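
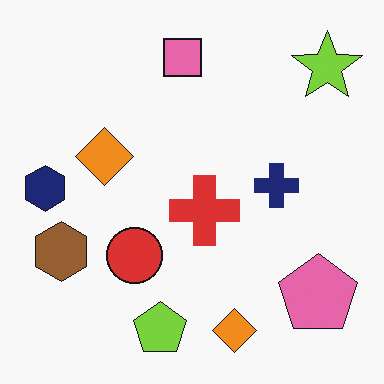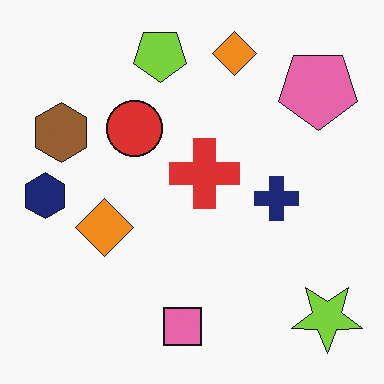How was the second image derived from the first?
It was flipped vertically (top ↔ bottom).

The lime pentagon is in the bottom of the first image and the top of the second — shapes on opposite sides of the horizontal midline have swapped in a mirror flip.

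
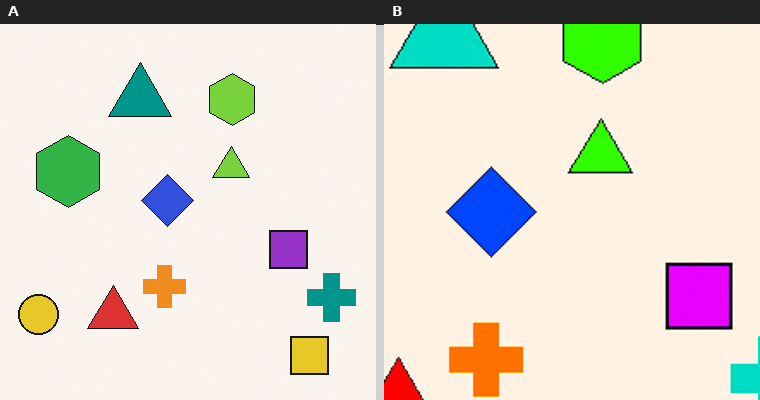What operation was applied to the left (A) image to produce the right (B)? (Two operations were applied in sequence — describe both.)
The right (B) image is the left (A) cropped tightly and scaled back up, then heavily oversaturated.

The visible shapes are larger and the field of view is narrower; shapes near the original edges may be partly or wholly outside the frame — a crop-and-rescale. All colors are more vivid — a global saturation change.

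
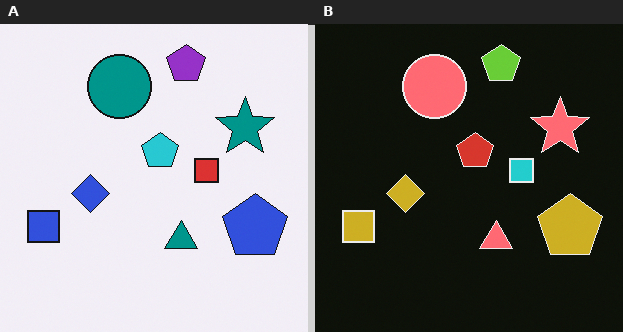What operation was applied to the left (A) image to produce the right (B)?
The transformation is: color-inverted (negative).

The light background has become dark and every shape's color is its complement — a photographic negative.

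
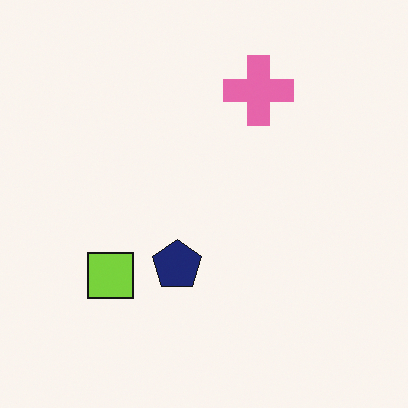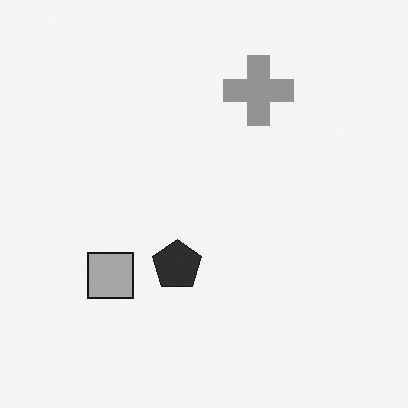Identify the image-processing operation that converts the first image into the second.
The image was converted to grayscale.

All color is removed — every shape is now a shade of grey.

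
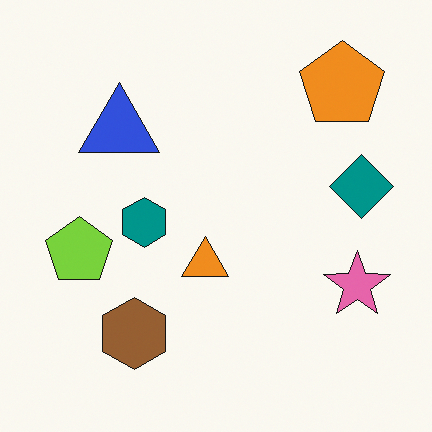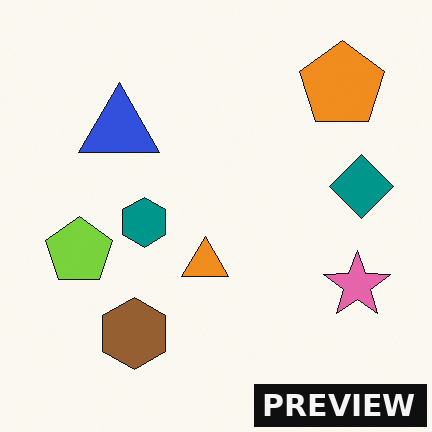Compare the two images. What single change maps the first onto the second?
The image was watermarked with the text "PREVIEW" in the lower-right corner.

A dark label reading "PREVIEW" appears in the lower-right corner.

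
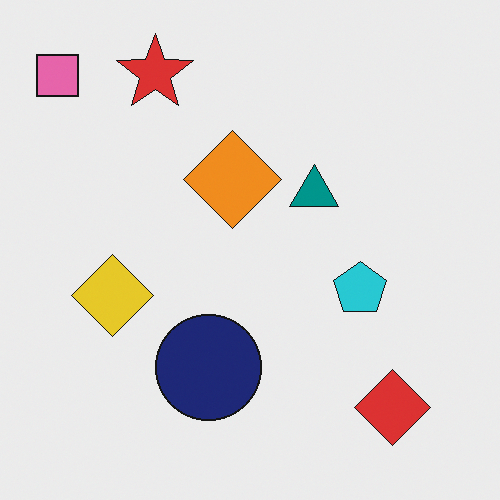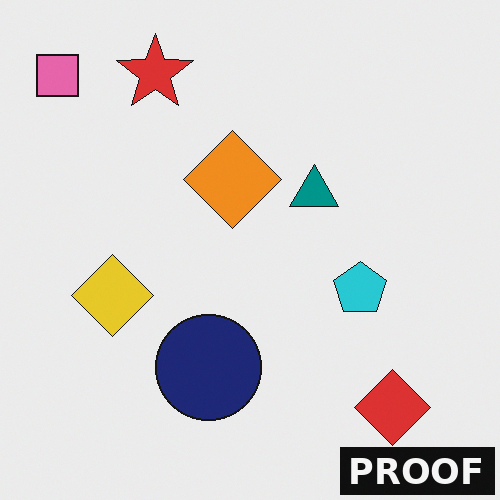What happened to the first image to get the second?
The second image is the first watermarked with the text "PROOF" in the lower-right corner.

A dark label reading "PROOF" appears in the lower-right corner.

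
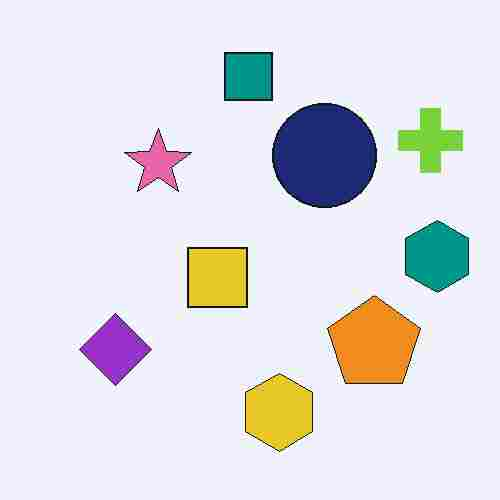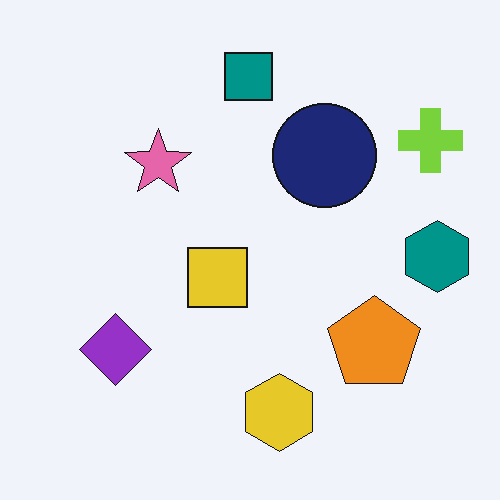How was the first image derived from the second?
It was heavily JPEG-compressed with obvious blocking artifacts.

Blocky 8×8 compression artifacts appear around shape edges and the flat background shows ringing — characteristic JPEG degradation.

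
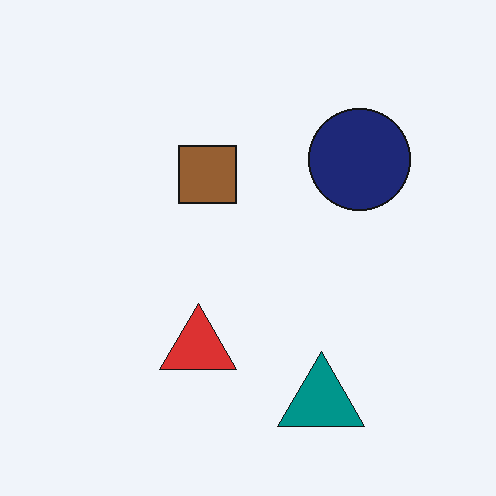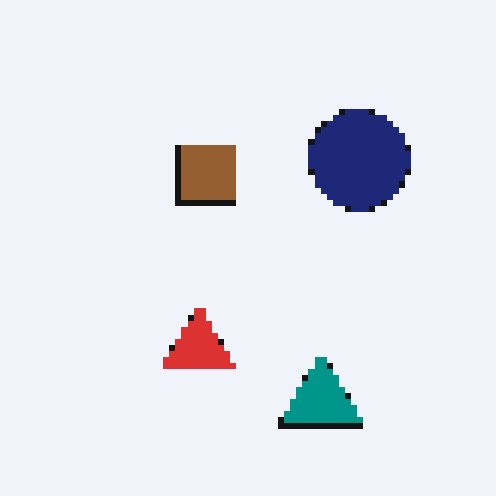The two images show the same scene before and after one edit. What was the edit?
The second image is the first moderately pixelated.

Shapes are reduced to large square blocks; fine edges and outlines are lost — a downscale-then-upscale (mosaic) effect.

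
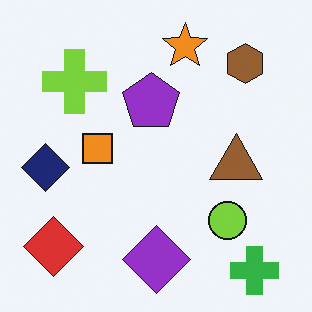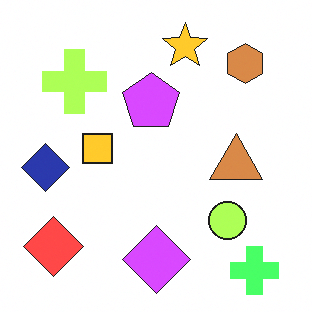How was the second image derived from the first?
The second image is the first brightened a lot.

Every pixel — background and shapes alike — is uniformly brightened.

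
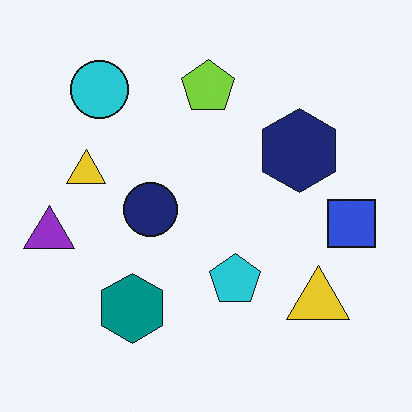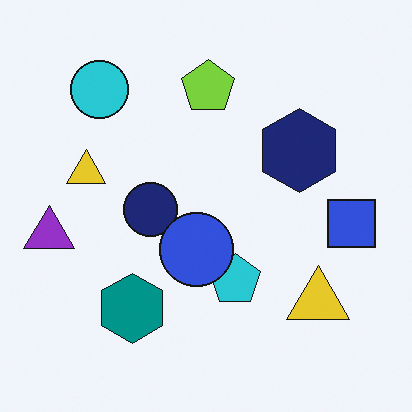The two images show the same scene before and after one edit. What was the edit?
The second image is the first overlaid with an additional blue circle.

A blue circle appears in the second image that is absent from the first.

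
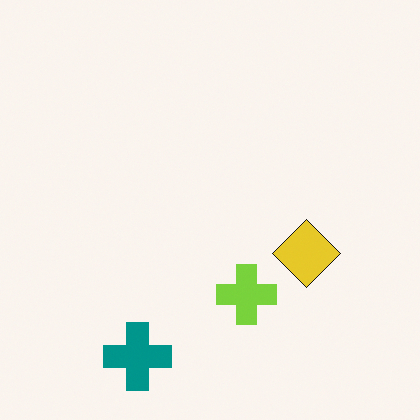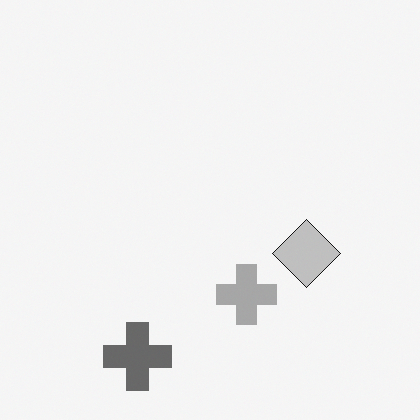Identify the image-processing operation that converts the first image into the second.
The image was converted to grayscale.

All color is removed — every shape is now a shade of grey.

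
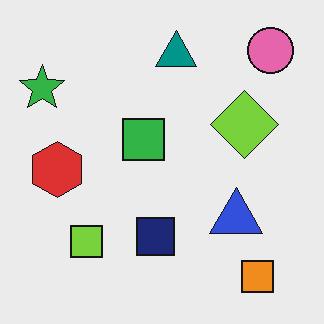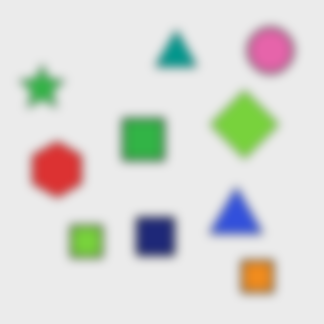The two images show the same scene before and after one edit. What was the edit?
Strongly gaussian-blurred.

Shape edges and outlines are uniformly softened across the whole image.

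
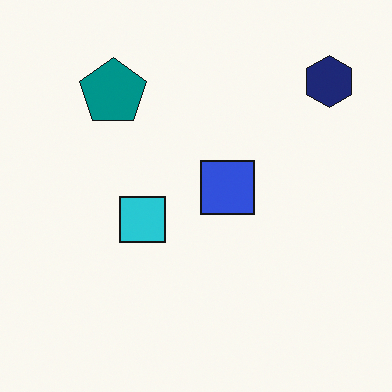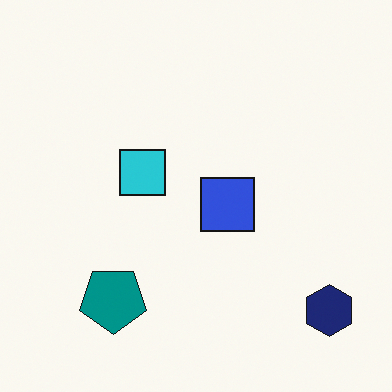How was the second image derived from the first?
It was flipped vertically (top ↔ bottom).

The navy hexagon is in the top-right of the first image and the bottom-right of the second — shapes on opposite sides of the horizontal midline have swapped in a mirror flip.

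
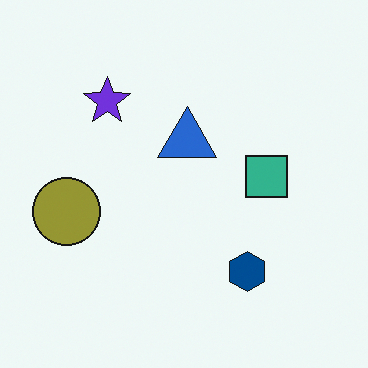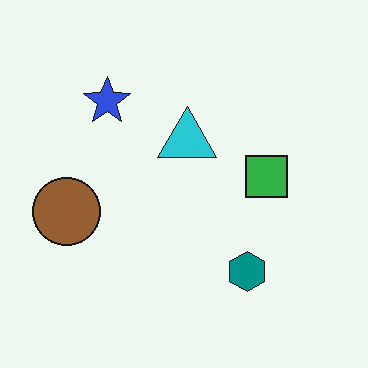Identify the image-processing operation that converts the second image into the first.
The image was hue-shifted slightly.

Every shape's color has rotated by the same amount around the hue wheel — a uniform hue shift.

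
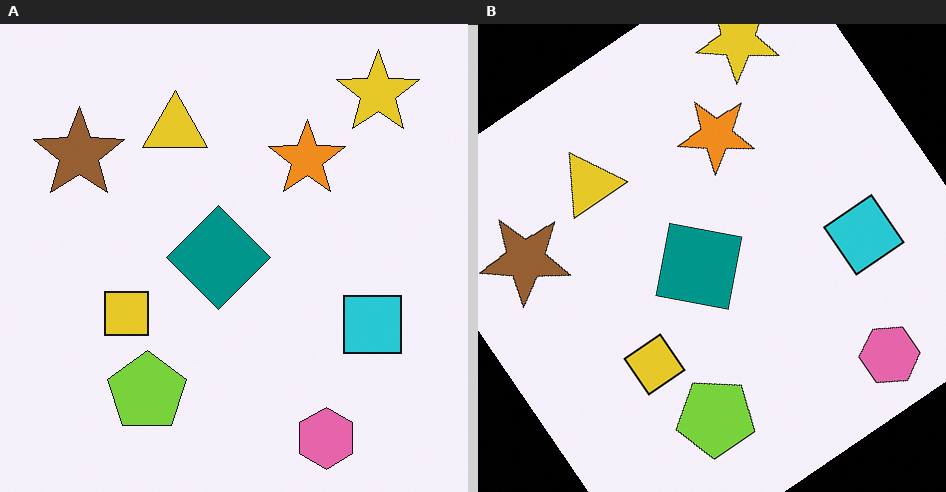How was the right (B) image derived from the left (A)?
Rotated counter-clockwise by a large amount — several tens of degrees.

Every shape is tilted by the same angle and the image corners show triangular fill wedges — a whole-image rotation by a non-right angle.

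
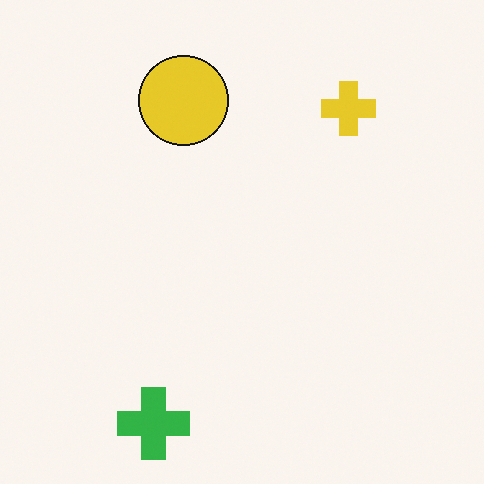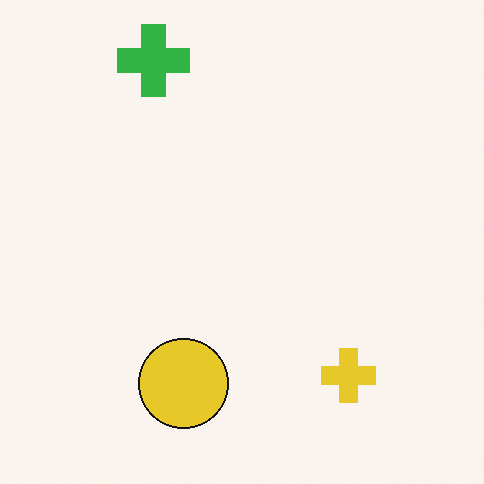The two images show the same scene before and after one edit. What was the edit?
Flipped vertically (top ↔ bottom).

The green cross is in the bottom-left of the first image and the top-left of the second — shapes on opposite sides of the horizontal midline have swapped in a mirror flip.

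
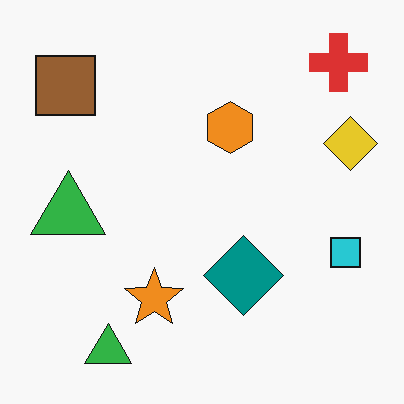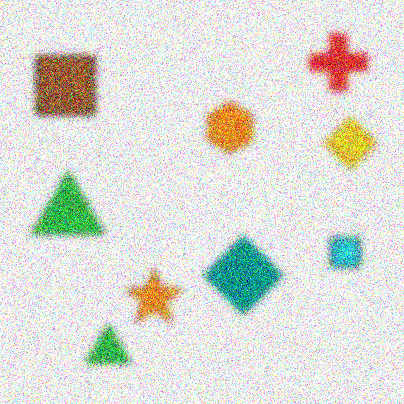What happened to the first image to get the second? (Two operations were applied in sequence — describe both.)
Noticeably gaussian-blurred, then degraded with heavy additive noise.

Shape edges and outlines are uniformly softened across the whole image. Random speckle covers the whole image, including the flat background.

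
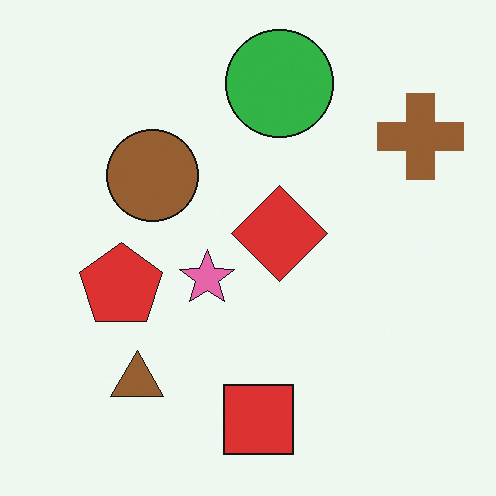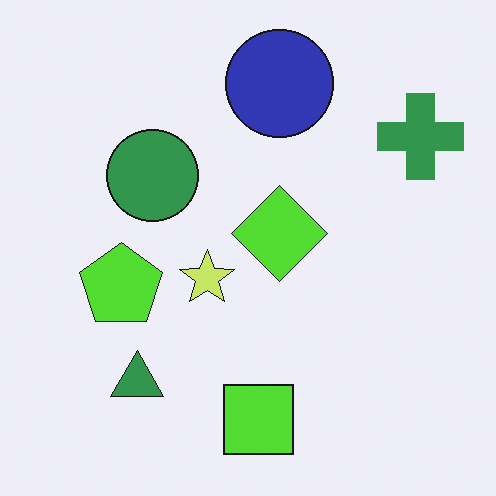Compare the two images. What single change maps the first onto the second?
This is the original image hue-shifted noticeably.

Every shape's color has rotated by the same amount around the hue wheel — a uniform hue shift.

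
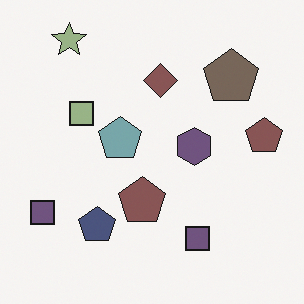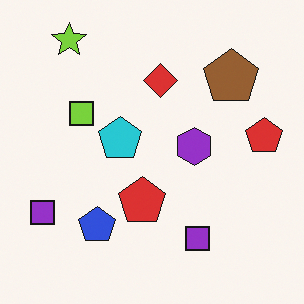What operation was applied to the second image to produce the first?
This is the original image made much more muted (saturation change).

All colors are more muted and greyish — a global saturation change.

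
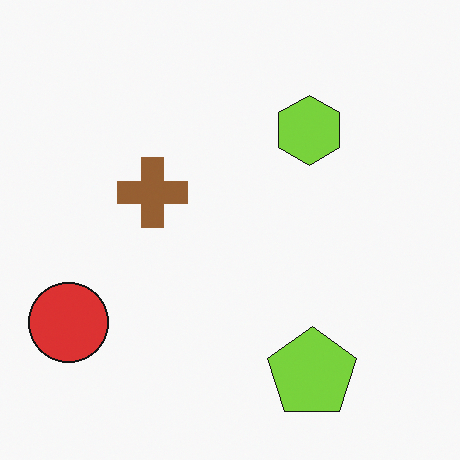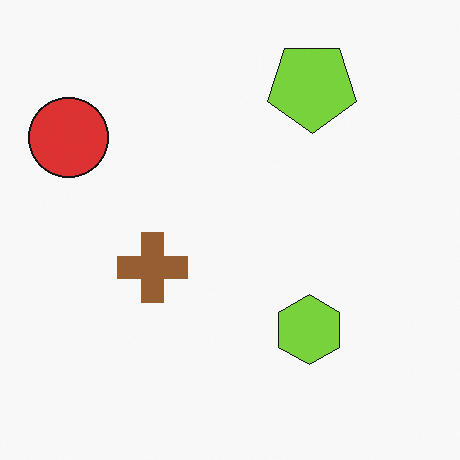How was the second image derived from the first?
It was flipped vertically (top ↔ bottom).

The lime pentagon is in the bottom-right of the first image and the top-right of the second — shapes on opposite sides of the horizontal midline have swapped in a mirror flip.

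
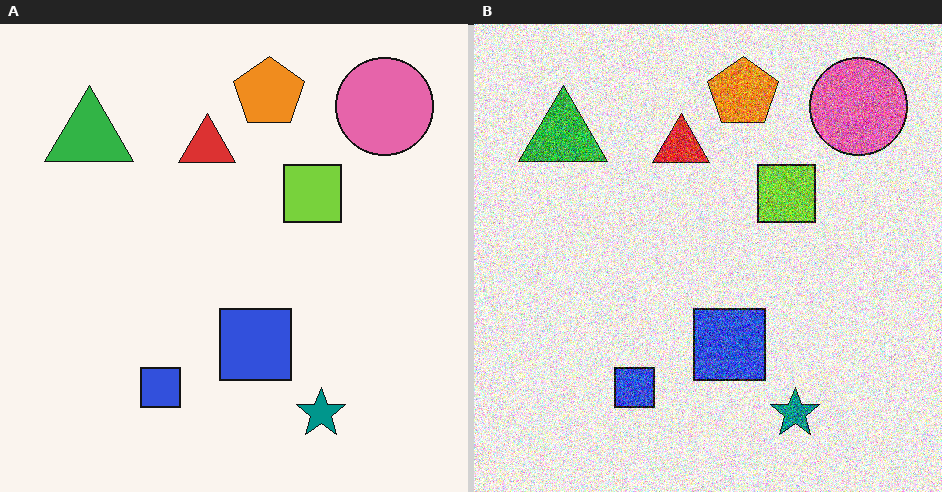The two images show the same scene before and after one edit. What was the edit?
This is the original image degraded with strong gaussian noise.

Random speckle covers the whole image, including the flat background.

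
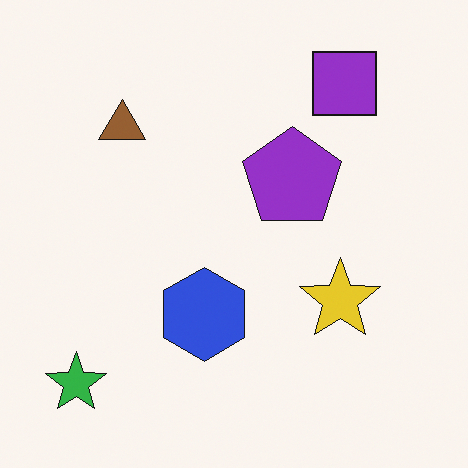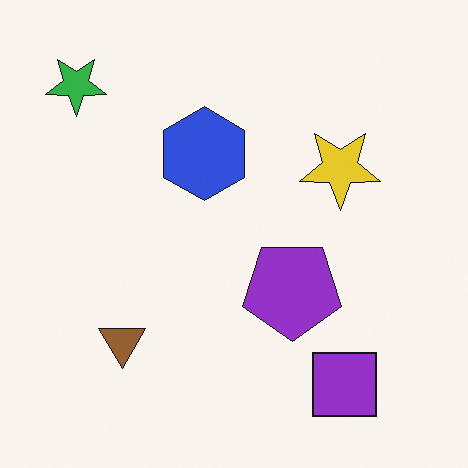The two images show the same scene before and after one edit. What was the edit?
It was flipped vertically (top ↔ bottom).

The purple square is in the top-right of the first image and the bottom-right of the second — shapes on opposite sides of the horizontal midline have swapped in a mirror flip.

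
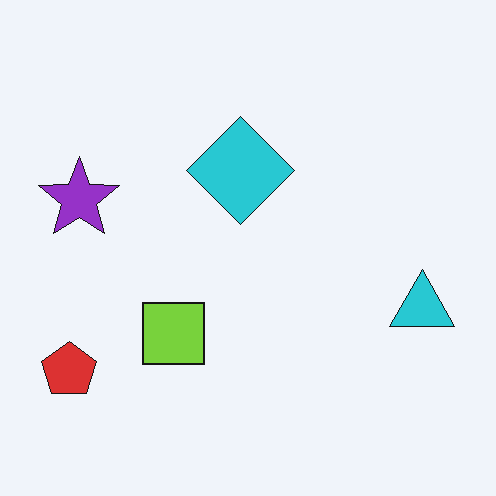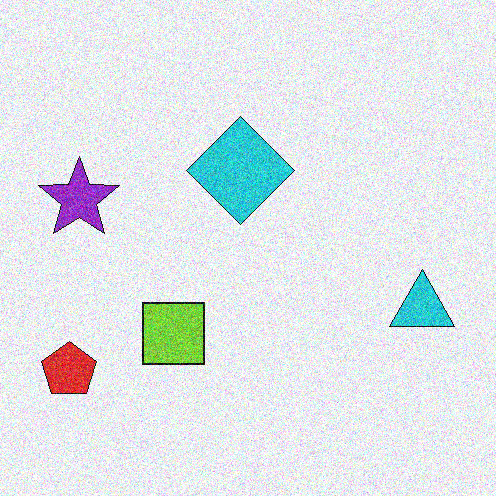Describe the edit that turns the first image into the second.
The second image is the first degraded with strong gaussian noise.

Random speckle covers the whole image, including the flat background.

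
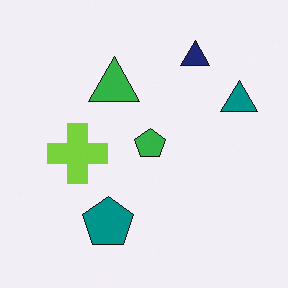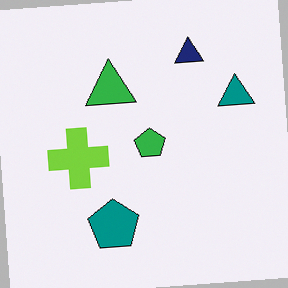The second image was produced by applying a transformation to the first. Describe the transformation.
It was rotated counter-clockwise by a slight angle.

Every shape is tilted by the same angle and the image corners show triangular fill wedges — a whole-image rotation by a non-right angle.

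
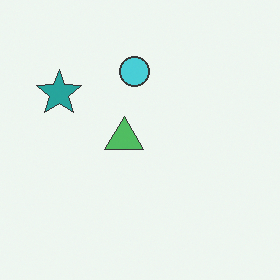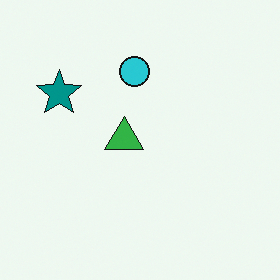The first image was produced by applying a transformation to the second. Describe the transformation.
The transformation is: given slightly reduced contrast.

Tones are pushed toward mid-grey across the whole image — a global contrast change.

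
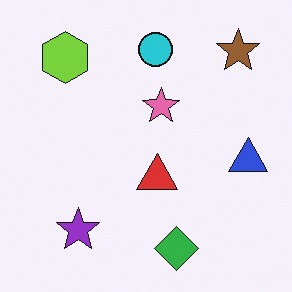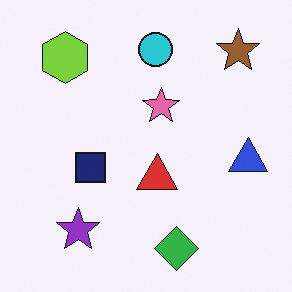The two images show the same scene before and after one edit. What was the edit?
It was overlaid with an additional navy square.

A navy square appears in the second image that is absent from the first.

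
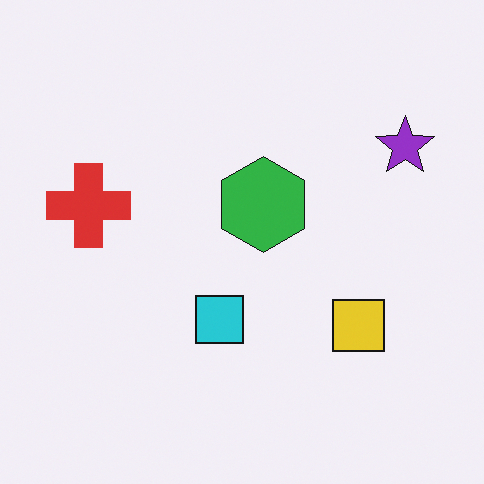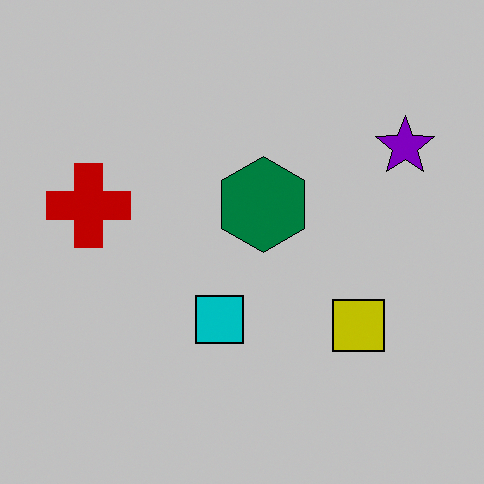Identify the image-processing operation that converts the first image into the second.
It was aggressively posterized.

Each flat color has snapped to a coarser quantized level — most visibly, the near-white background has dropped to a flat grey.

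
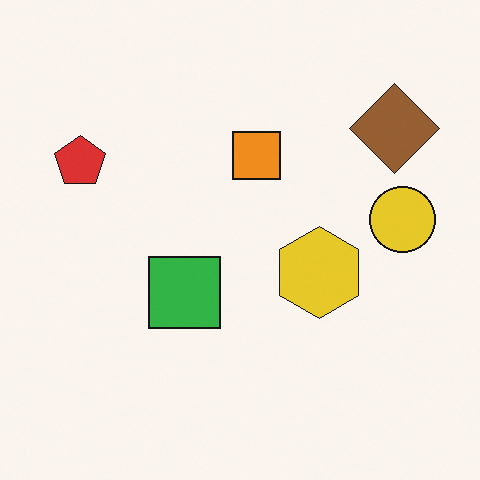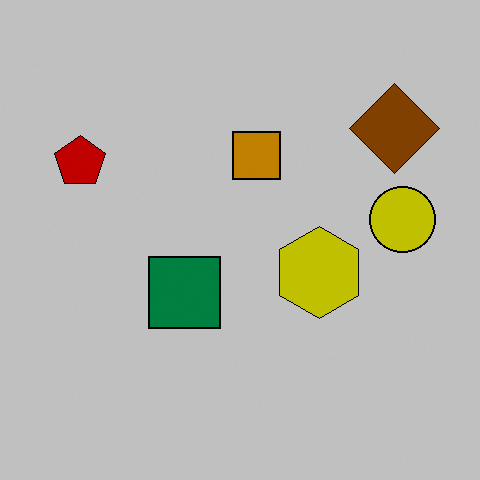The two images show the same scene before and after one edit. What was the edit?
The transformation is: aggressively posterized.

Each flat color has snapped to a coarser quantized level — most visibly, the near-white background has dropped to a flat grey.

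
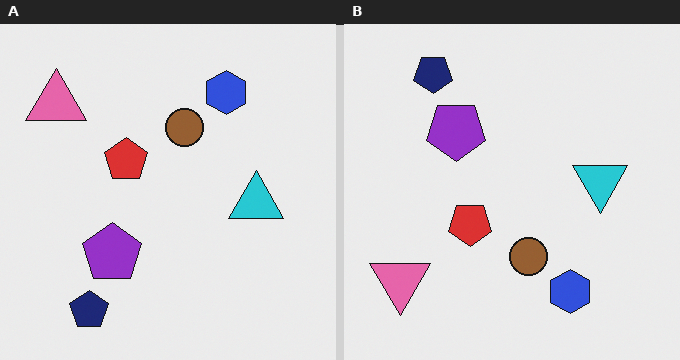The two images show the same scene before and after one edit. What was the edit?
The transformation is: flipped vertically (top ↔ bottom).

The navy pentagon is in the bottom-left of the left (A) image and the top-left of the right (B) — shapes on opposite sides of the horizontal midline have swapped in a mirror flip.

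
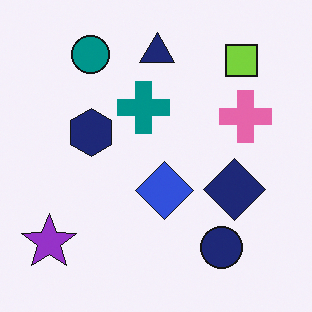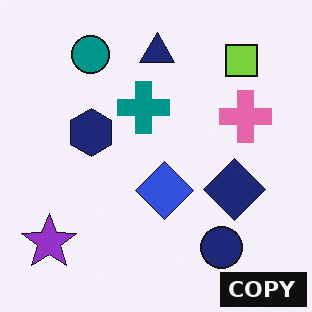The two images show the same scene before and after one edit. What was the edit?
The image was watermarked with the text "COPY" in the lower-right corner.

A dark label reading "COPY" appears in the lower-right corner.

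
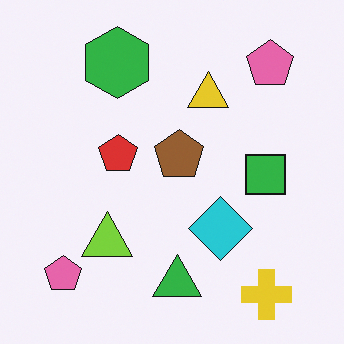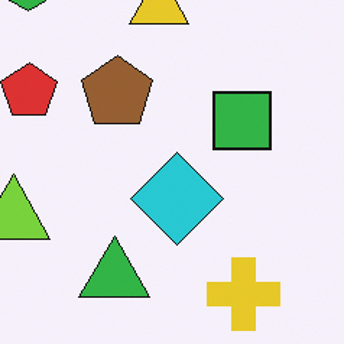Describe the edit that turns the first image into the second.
The transformation is: cropped to a modestly smaller region and rescaled.

The visible shapes are larger and the field of view is narrower; shapes near the original edges may be partly or wholly outside the frame — a crop-and-rescale.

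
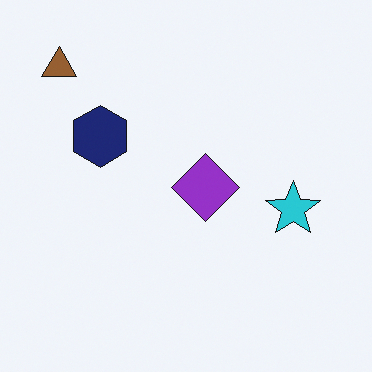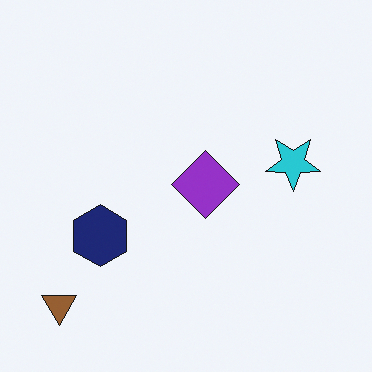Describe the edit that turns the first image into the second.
Flipped vertically (top ↔ bottom).

The brown triangle is in the top-left of the first image and the bottom-left of the second — shapes on opposite sides of the horizontal midline have swapped in a mirror flip.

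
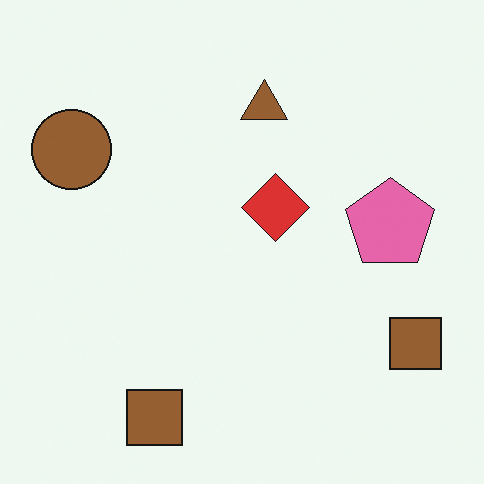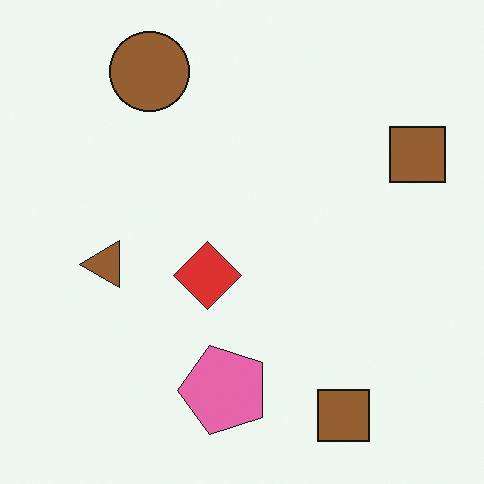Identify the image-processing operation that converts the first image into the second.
It was transposed (reflected across the top-left ↔ bottom-right diagonal).

Shapes have swapped their row and column positions — what was in the top-right is now in the bottom-left — a diagonal reflection.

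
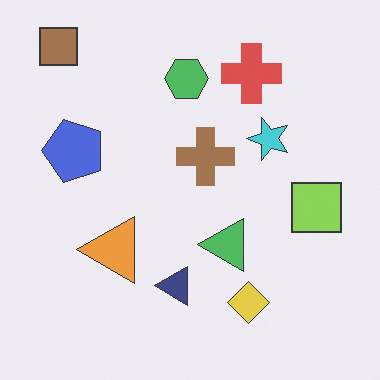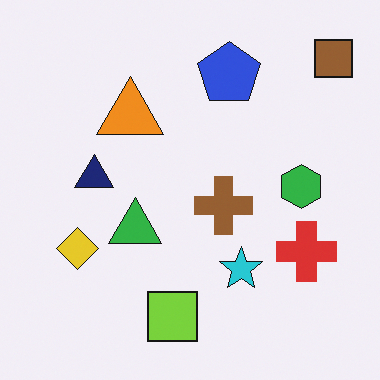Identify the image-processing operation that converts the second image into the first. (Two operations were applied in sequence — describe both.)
It was given slightly reduced contrast, then rotated 90° counter-clockwise.

Tones are pushed toward mid-grey across the whole image — a global contrast change. The brown square sits in the top-right of the second image and the top-left of the first — consistent with a whole-image 90° counter-clockwise rotation.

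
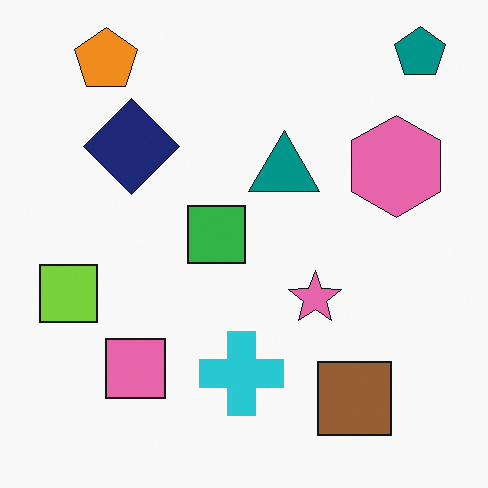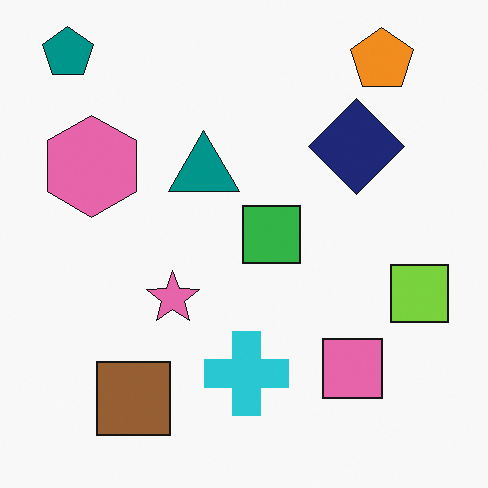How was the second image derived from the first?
The transformation is: flipped horizontally (left ↔ right).

The lime square is in the left of the first image and the right of the second — shapes on opposite sides of the vertical midline have swapped in a mirror flip.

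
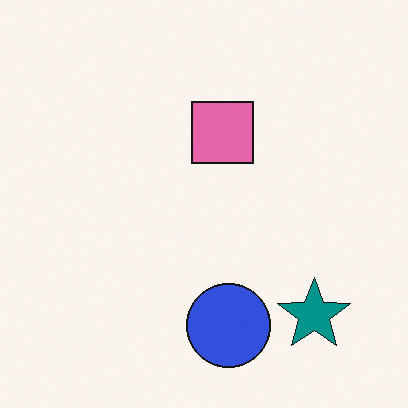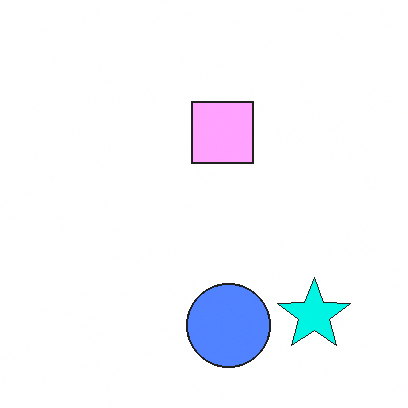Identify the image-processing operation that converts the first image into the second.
It was substantially brightened.

Every pixel — background and shapes alike — is uniformly brightened.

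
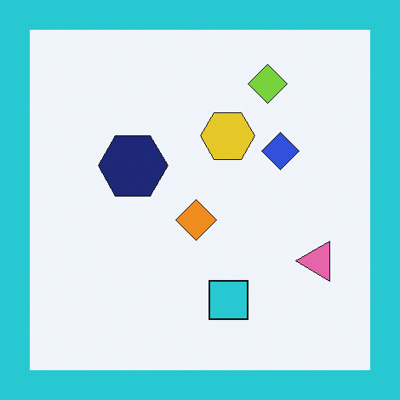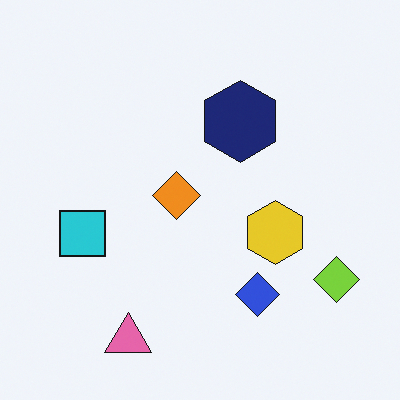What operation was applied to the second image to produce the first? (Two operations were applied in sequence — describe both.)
Rotated 90° counter-clockwise, then framed with a cyan border.

The lime diamond sits in the bottom-right of the second image and the top-right of the first — consistent with a whole-image 90° counter-clockwise rotation. A solid cyan frame runs around the edge of the first image, with the content slightly shrunk inside it.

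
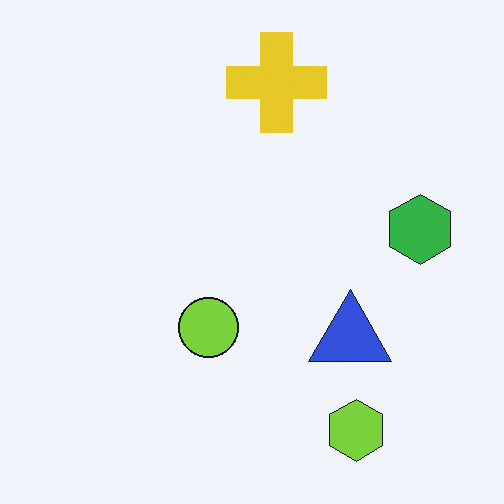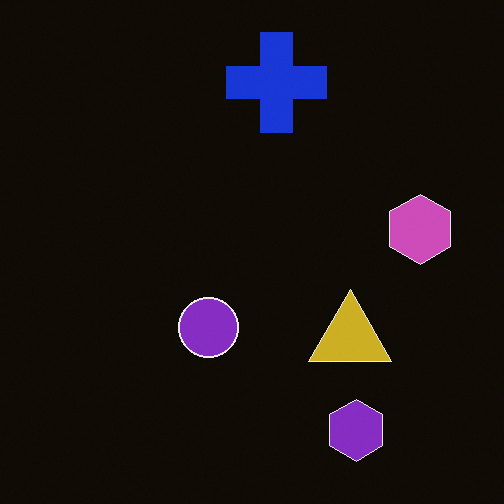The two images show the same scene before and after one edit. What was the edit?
The image was color-inverted (negative).

The light background has become dark and every shape's color is its complement — a photographic negative.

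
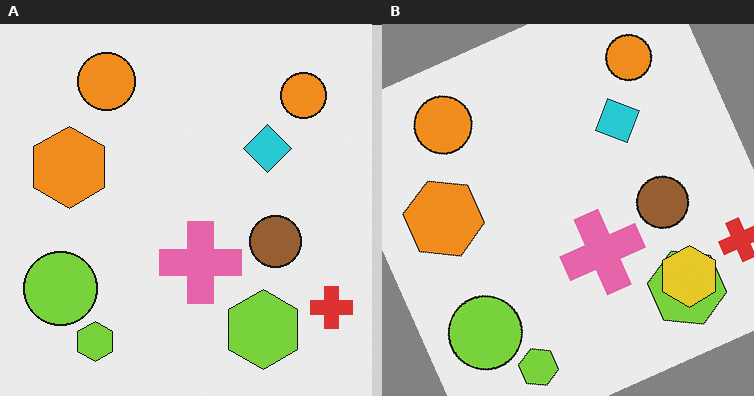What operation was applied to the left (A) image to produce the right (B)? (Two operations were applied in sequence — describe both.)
The transformation is: rotated counter-clockwise by a clearly visible amount, then overlaid with an additional yellow hexagon.

Every shape is tilted by the same angle and the image corners show triangular fill wedges — a whole-image rotation by a non-right angle. A yellow hexagon appears in the right (B) image that is absent from the left (A).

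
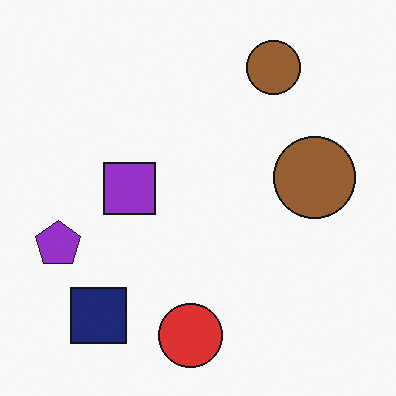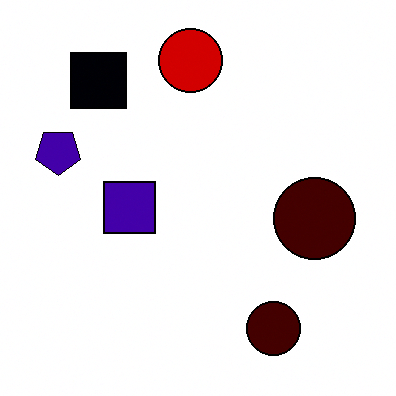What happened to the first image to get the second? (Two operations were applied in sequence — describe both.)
The second image is the first flipped vertically (top ↔ bottom), then given much higher contrast.

The red circle is in the bottom of the first image and the top of the second — shapes on opposite sides of the horizontal midline have swapped in a mirror flip. Tones are pushed away from mid-grey across the whole image — a global contrast change.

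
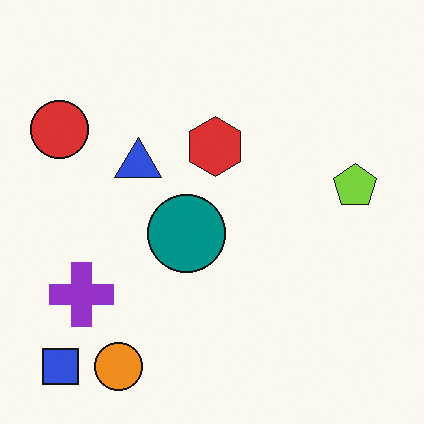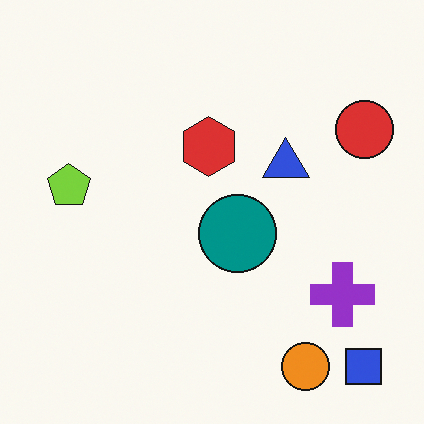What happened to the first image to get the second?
Flipped horizontally (left ↔ right).

The red circle is in the top-left of the first image and the top-right of the second — shapes on opposite sides of the vertical midline have swapped in a mirror flip.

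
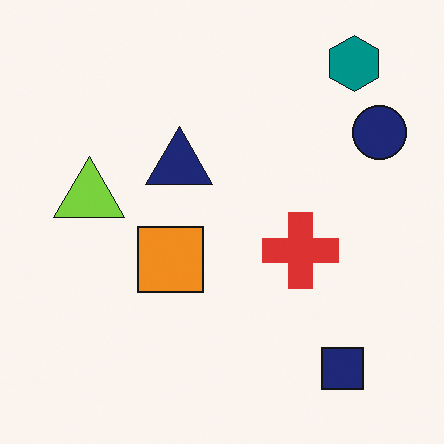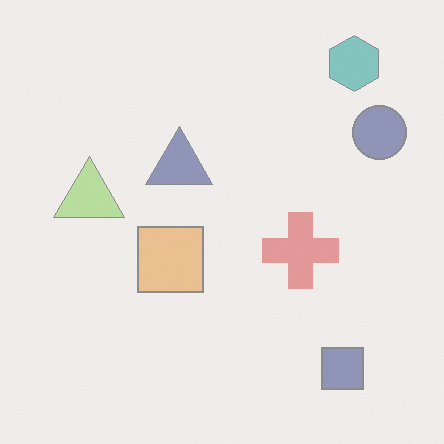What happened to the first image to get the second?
The second image is the first washed out (contrast reduced).

Tones are pushed toward mid-grey across the whole image — a global contrast change.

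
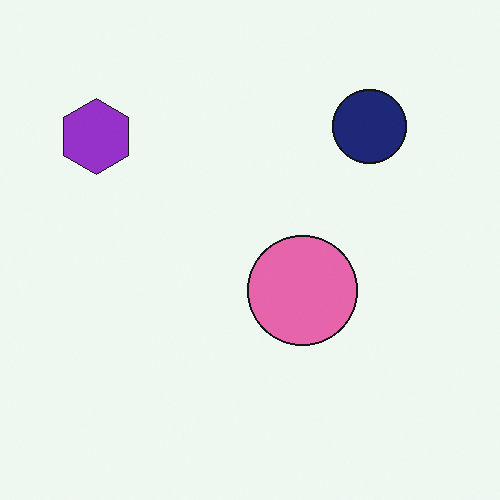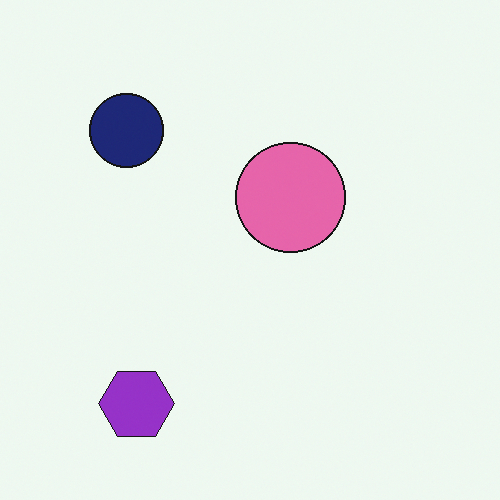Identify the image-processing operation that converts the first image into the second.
Rotated 90° counter-clockwise.

The purple hexagon sits in the top-left of the first image and the bottom-left of the second — consistent with a whole-image 90° counter-clockwise rotation.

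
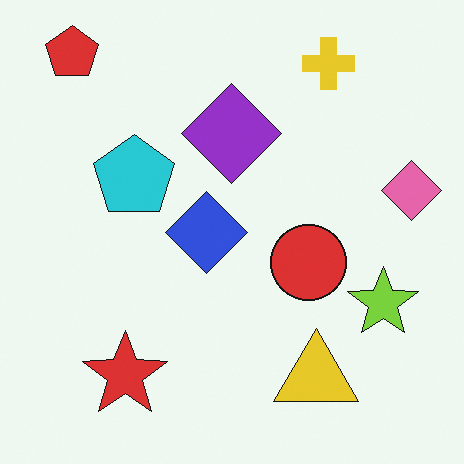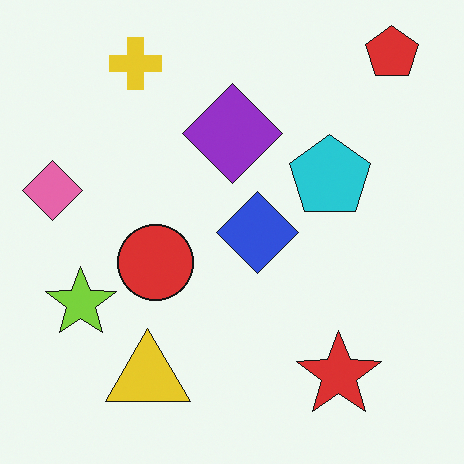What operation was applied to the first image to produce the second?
Flipped horizontally (left ↔ right).

The pink diamond is in the right of the first image and the left of the second — shapes on opposite sides of the vertical midline have swapped in a mirror flip.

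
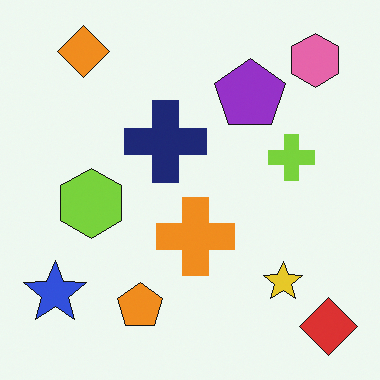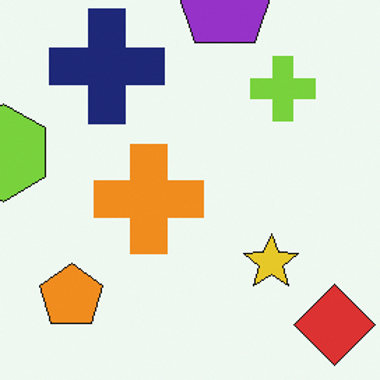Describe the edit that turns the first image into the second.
Cropped to a modestly smaller region and rescaled.

The visible shapes are larger and the field of view is narrower; shapes near the original edges may be partly or wholly outside the frame — a crop-and-rescale.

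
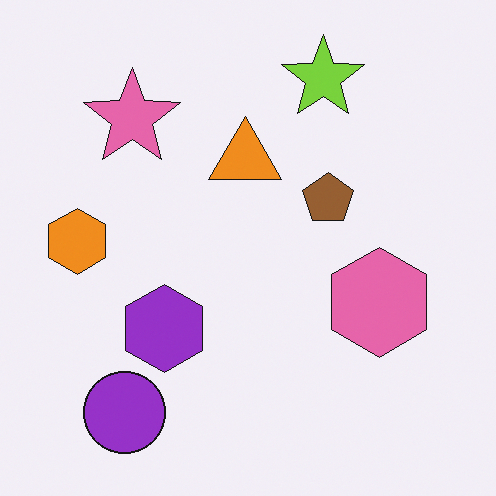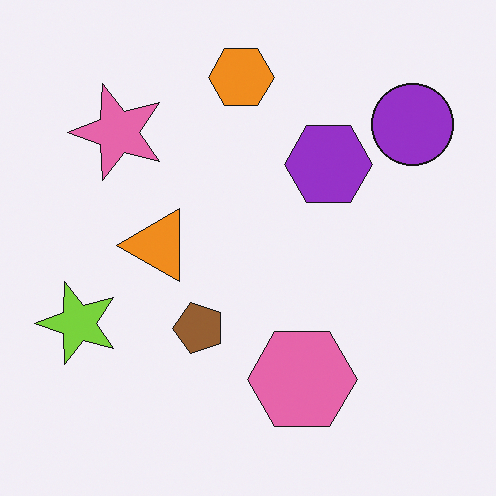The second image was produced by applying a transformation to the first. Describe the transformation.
The image was transposed (reflected across the top-left ↔ bottom-right diagonal).

Shapes have swapped their row and column positions — what was in the top-right is now in the bottom-left — a diagonal reflection.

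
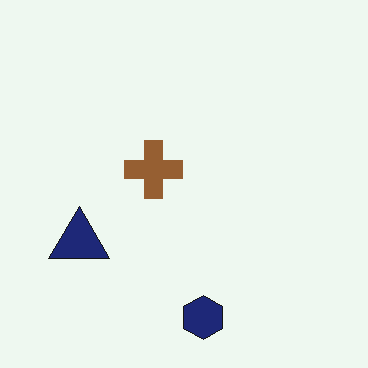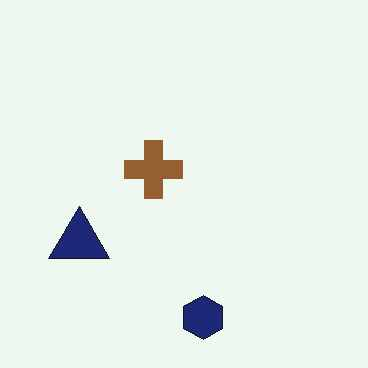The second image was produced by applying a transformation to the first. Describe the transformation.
JPEG-compressed with visible artifacts.

Blocky 8×8 compression artifacts appear around shape edges and the flat background shows ringing — characteristic JPEG degradation.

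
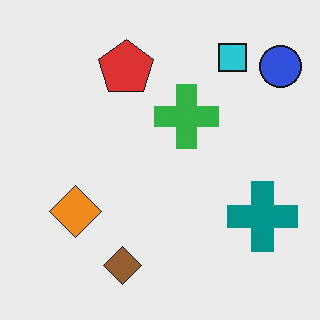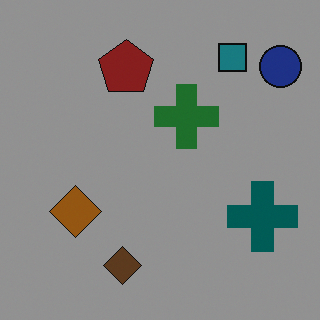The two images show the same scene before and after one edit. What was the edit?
It was darkened a lot.

Every pixel — background and shapes alike — is uniformly darkened.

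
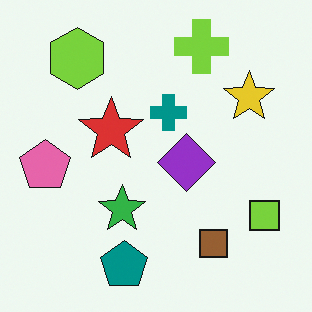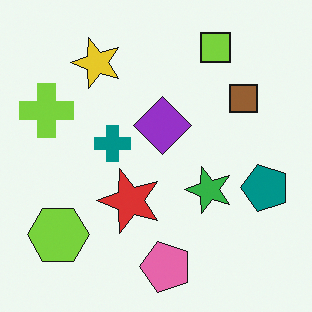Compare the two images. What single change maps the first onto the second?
The second image is the first rotated 90° counter-clockwise.

The lime hexagon sits in the top-left of the first image and the bottom-left of the second — consistent with a whole-image 90° counter-clockwise rotation.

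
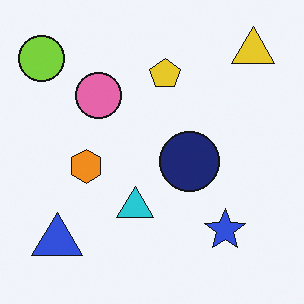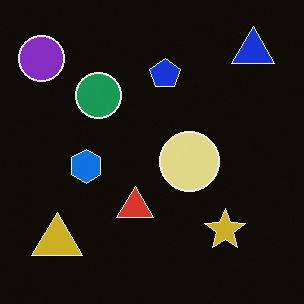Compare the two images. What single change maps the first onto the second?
It was color-inverted (negative).

The light background has become dark and every shape's color is its complement — a photographic negative.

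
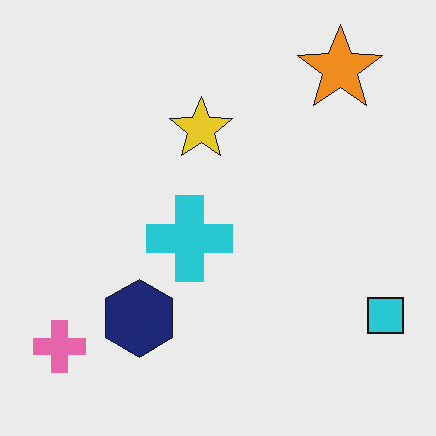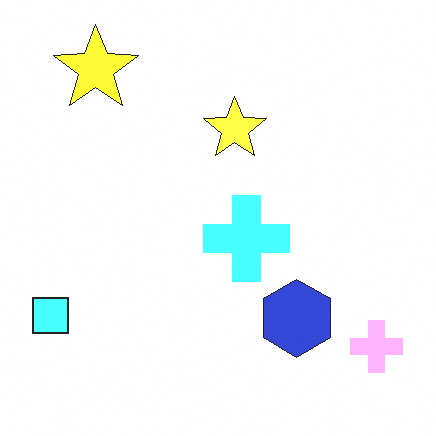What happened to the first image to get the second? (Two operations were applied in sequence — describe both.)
The second image is the first substantially brightened, then flipped horizontally (left ↔ right).

Every pixel — background and shapes alike — is uniformly brightened. The cyan square is in the bottom-right of the first image and the bottom-left of the second — shapes on opposite sides of the vertical midline have swapped in a mirror flip.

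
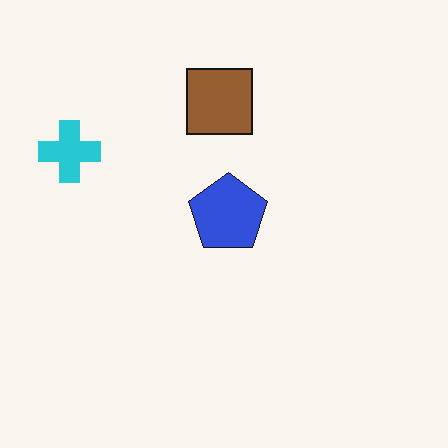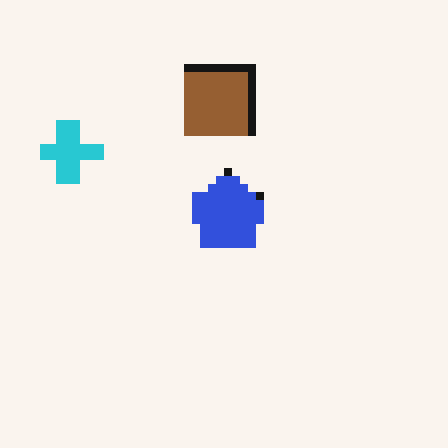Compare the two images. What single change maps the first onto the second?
It was moderately pixelated.

Shapes are reduced to large square blocks; fine edges and outlines are lost — a downscale-then-upscale (mosaic) effect.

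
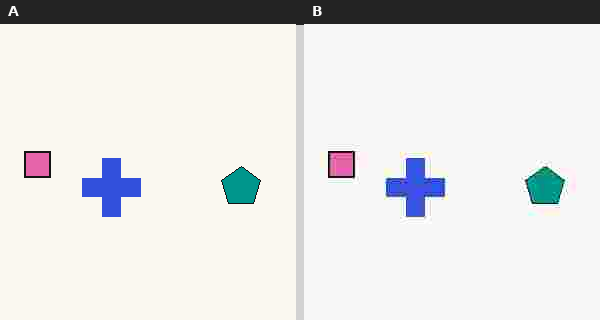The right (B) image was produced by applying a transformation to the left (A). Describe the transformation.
The right (B) image is the left (A) degraded with heavy JPEG compression.

Blocky 8×8 compression artifacts appear around shape edges and the flat background shows ringing — characteristic JPEG degradation.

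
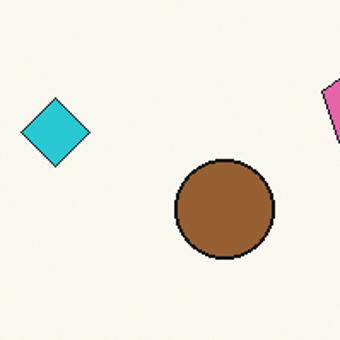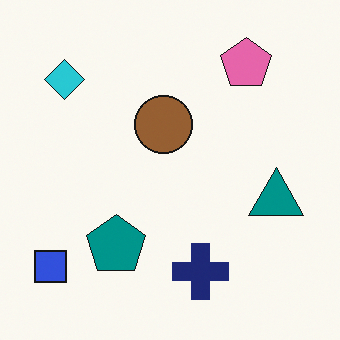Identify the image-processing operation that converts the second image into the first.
The transformation is: cropped to a noticeably smaller region and rescaled.

The visible shapes are larger and the field of view is narrower; shapes near the original edges may be partly or wholly outside the frame — a crop-and-rescale.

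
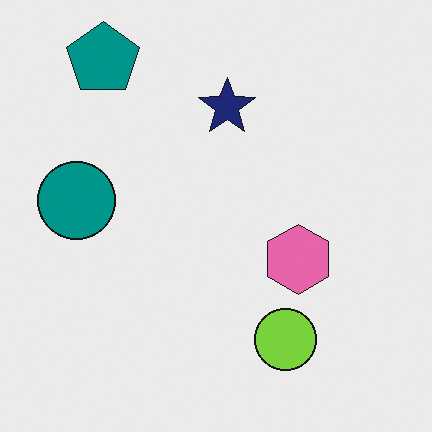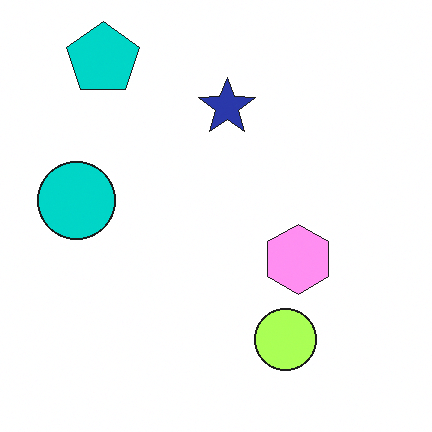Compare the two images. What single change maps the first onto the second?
Brightened a lot.

Every pixel — background and shapes alike — is uniformly brightened.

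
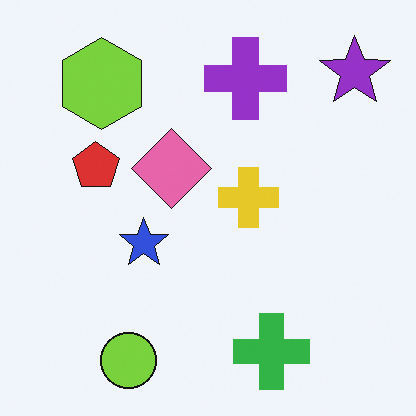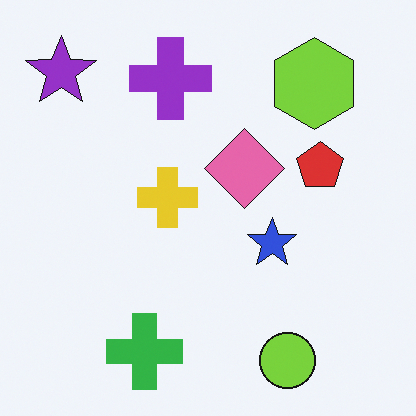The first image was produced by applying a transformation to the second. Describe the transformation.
This is the original image flipped horizontally (left ↔ right).

The purple star is in the top-left of the second image and the top-right of the first — shapes on opposite sides of the vertical midline have swapped in a mirror flip.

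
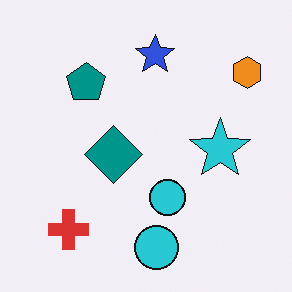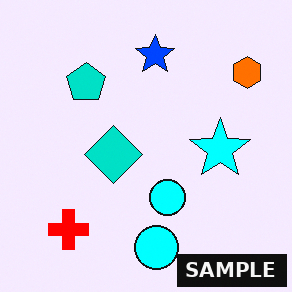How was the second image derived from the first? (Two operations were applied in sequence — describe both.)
It was heavily oversaturated, then watermarked with the text "SAMPLE" in the lower-right corner.

All colors are more vivid — a global saturation change. A dark label reading "SAMPLE" appears in the lower-right corner.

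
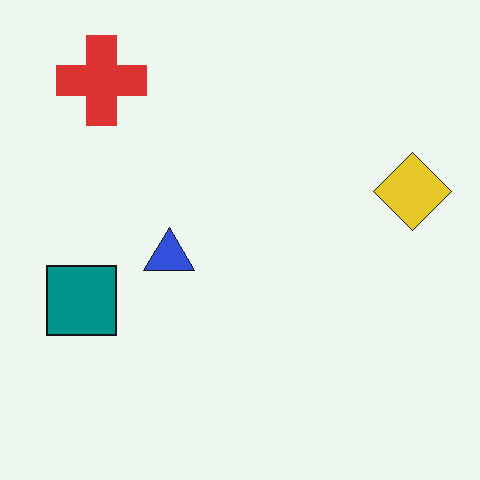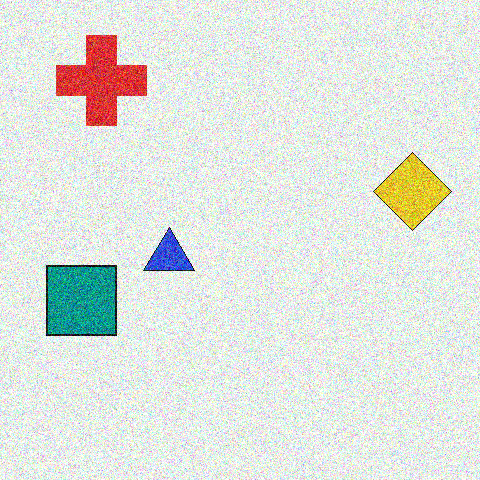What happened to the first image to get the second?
Degraded with strong gaussian noise.

Random speckle covers the whole image, including the flat background.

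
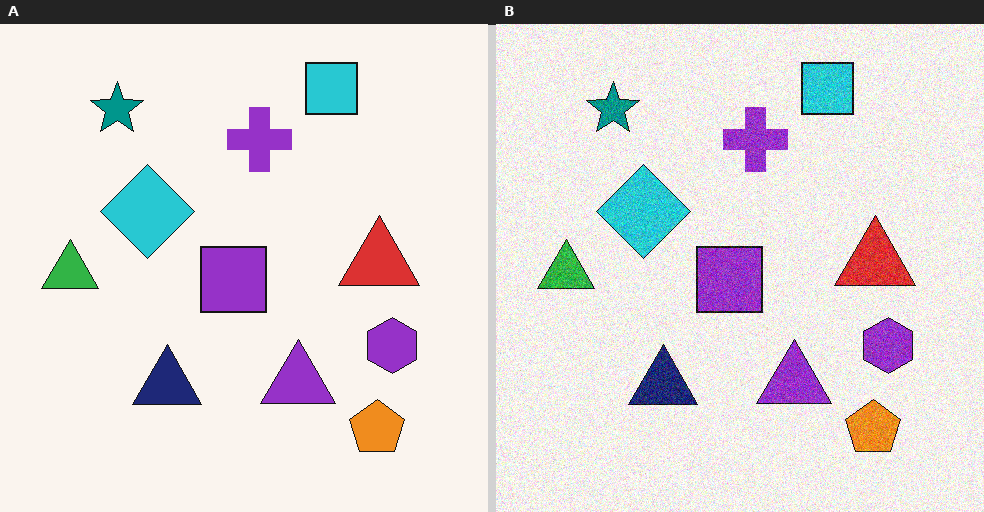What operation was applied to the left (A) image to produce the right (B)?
The right (B) image is the left (A) degraded with visible gaussian noise.

Random speckle covers the whole image, including the flat background.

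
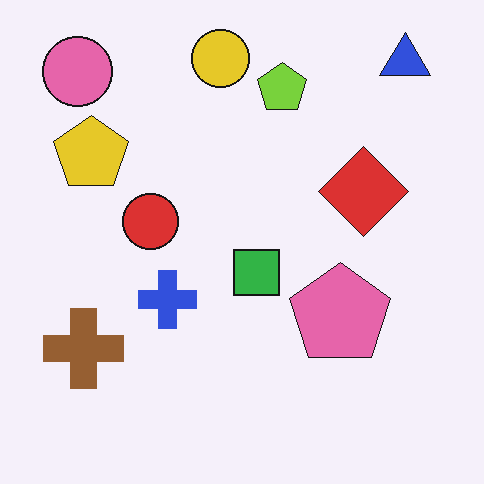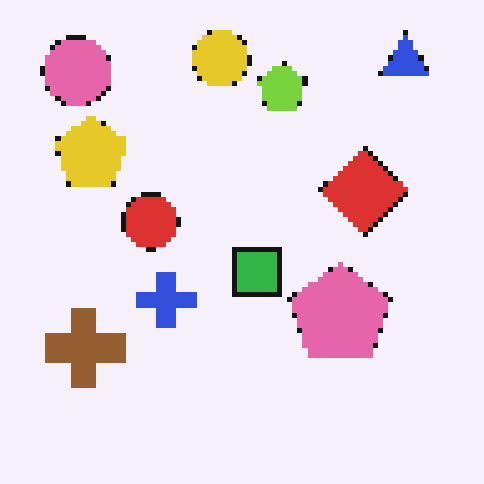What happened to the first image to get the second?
Mildly pixelated.

Shapes are reduced to large square blocks; fine edges and outlines are lost — a downscale-then-upscale (mosaic) effect.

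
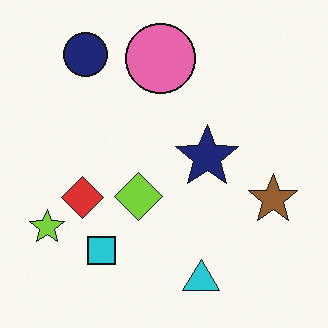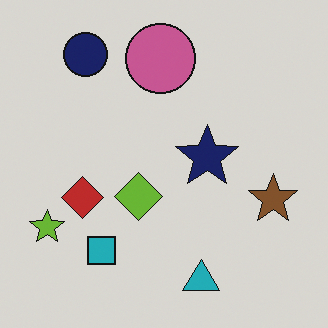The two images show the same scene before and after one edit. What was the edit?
The second image is the first darkened a little.

Every pixel — background and shapes alike — is uniformly darkened.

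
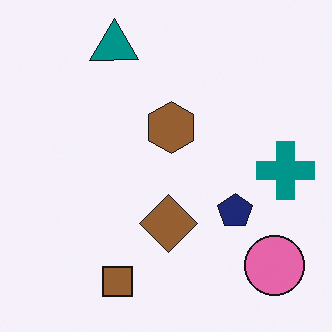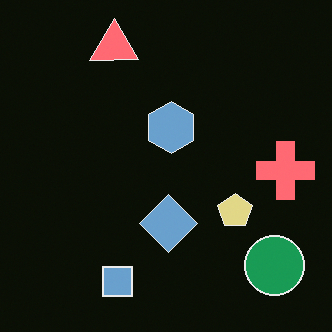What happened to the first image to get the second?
Color-inverted (negative).

The light background has become dark and every shape's color is its complement — a photographic negative.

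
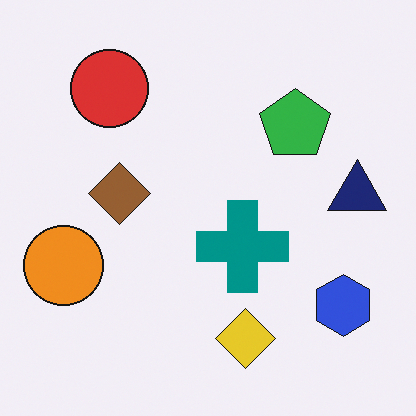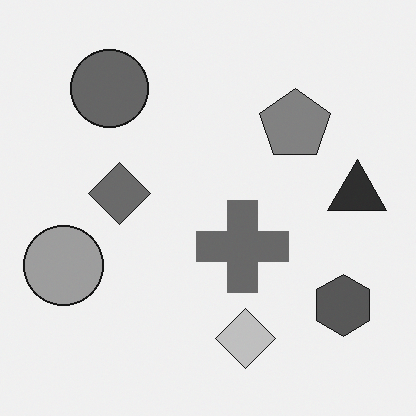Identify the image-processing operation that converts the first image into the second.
The transformation is: converted to grayscale.

All color is removed — every shape is now a shade of grey.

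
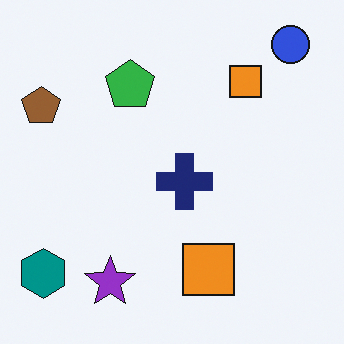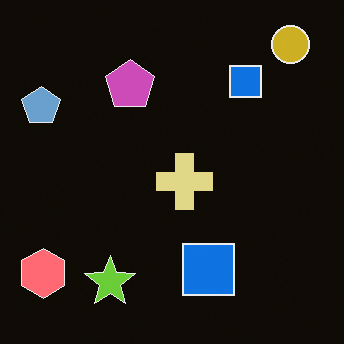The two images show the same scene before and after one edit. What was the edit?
The second image is the first color-inverted (negative).

The light background has become dark and every shape's color is its complement — a photographic negative.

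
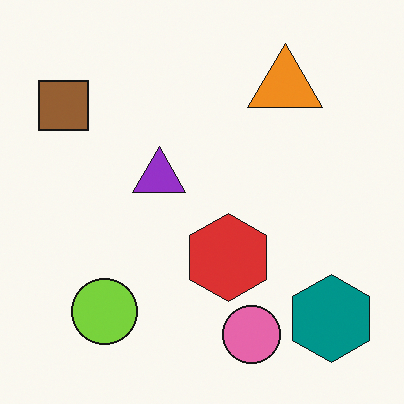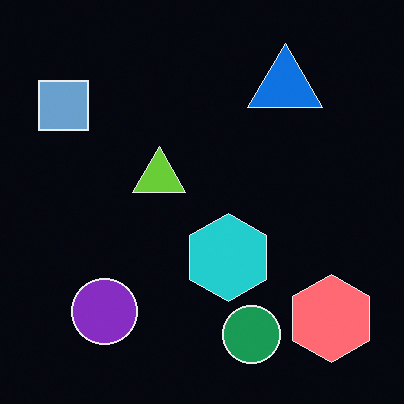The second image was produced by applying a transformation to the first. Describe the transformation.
The second image is the first color-inverted (negative).

The light background has become dark and every shape's color is its complement — a photographic negative.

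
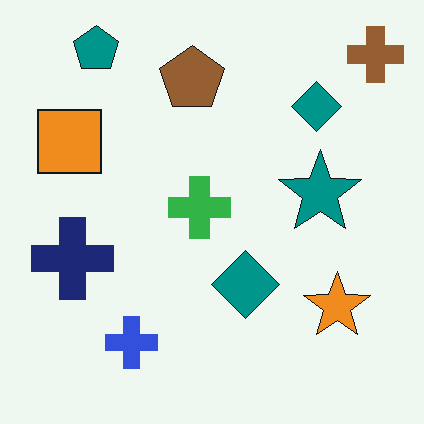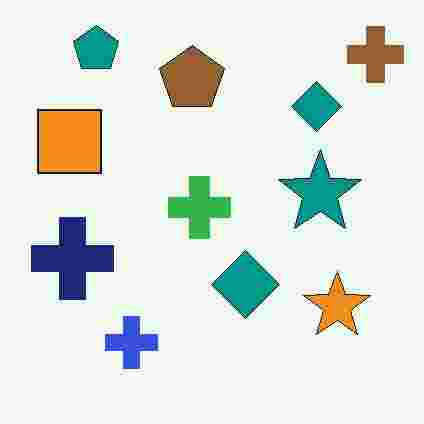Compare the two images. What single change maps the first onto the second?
Degraded with heavy JPEG compression.

Blocky 8×8 compression artifacts appear around shape edges and the flat background shows ringing — characteristic JPEG degradation.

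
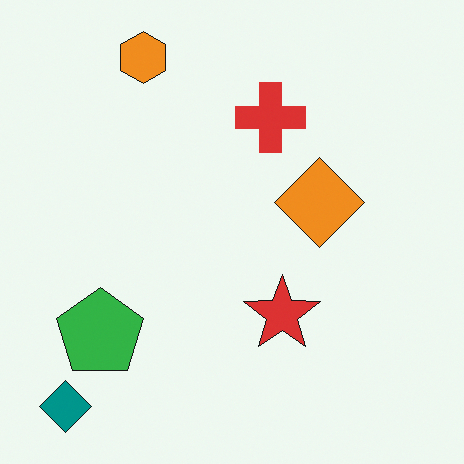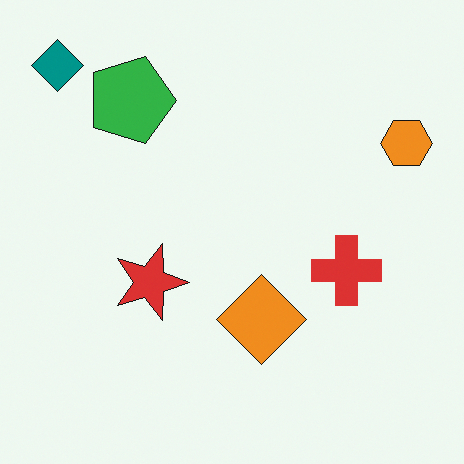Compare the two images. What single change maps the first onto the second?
Rotated 90° clockwise.

The teal diamond sits in the bottom-left of the first image and the top-left of the second — consistent with a whole-image 90° clockwise rotation.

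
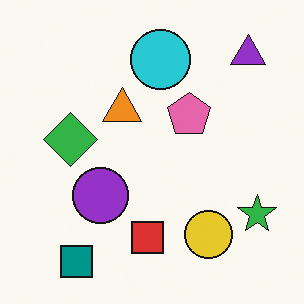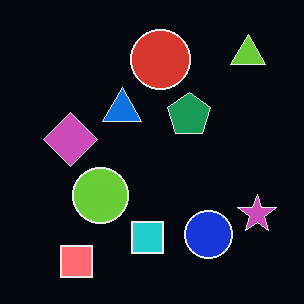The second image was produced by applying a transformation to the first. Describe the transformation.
Color-inverted (negative).

The light background has become dark and every shape's color is its complement — a photographic negative.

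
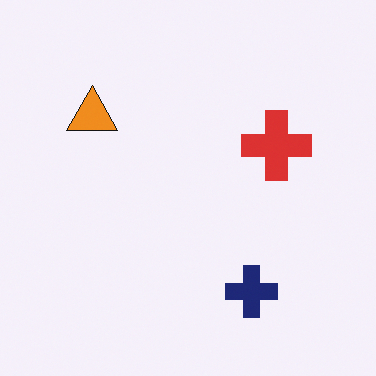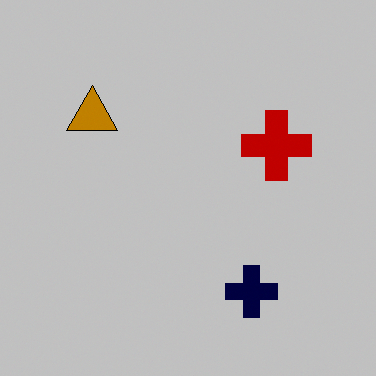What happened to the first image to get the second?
Heavily posterized to just a handful of flat colors.

Each flat color has snapped to a coarser quantized level — most visibly, the near-white background has dropped to a flat grey.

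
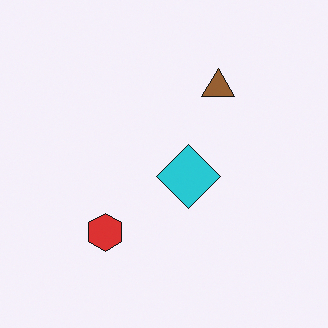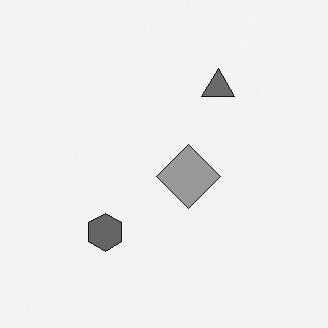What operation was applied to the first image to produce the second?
It was converted to grayscale.

All color is removed — every shape is now a shade of grey.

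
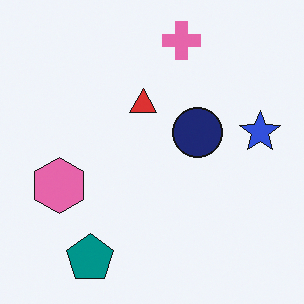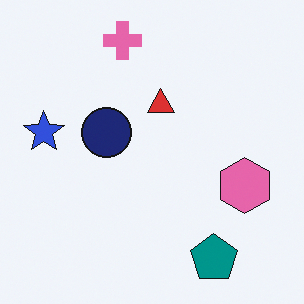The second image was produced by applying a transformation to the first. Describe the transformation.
The second image is the first flipped horizontally (left ↔ right).

The blue star is in the right of the first image and the left of the second — shapes on opposite sides of the vertical midline have swapped in a mirror flip.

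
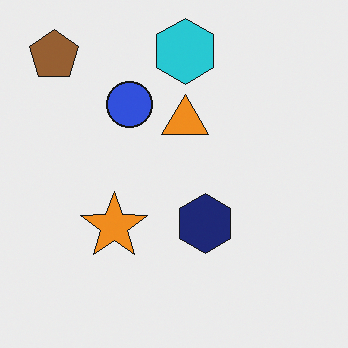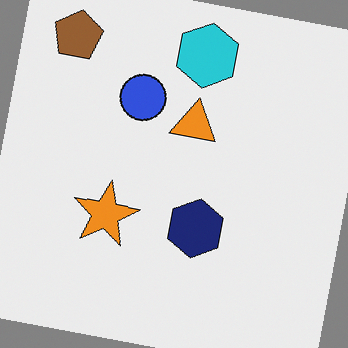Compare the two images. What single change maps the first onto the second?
The second image is the first rotated clockwise by a few degrees.

Every shape is tilted by the same angle and the image corners show triangular fill wedges — a whole-image rotation by a non-right angle.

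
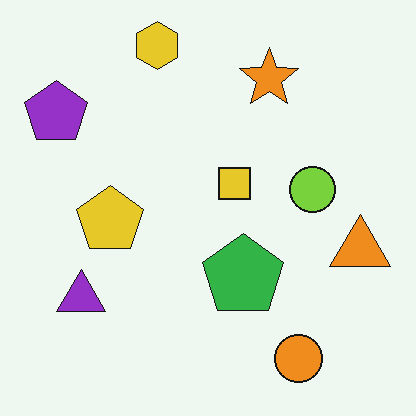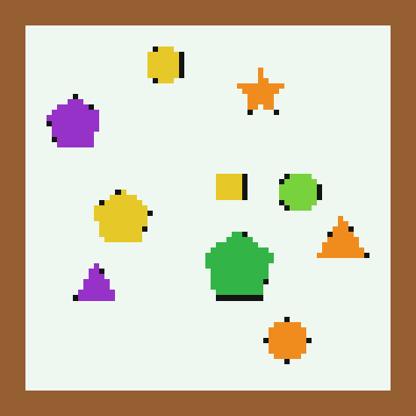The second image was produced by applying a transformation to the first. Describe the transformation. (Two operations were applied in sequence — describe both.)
Moderately pixelated, then framed with a brown border.

Shapes are reduced to large square blocks; fine edges and outlines are lost — a downscale-then-upscale (mosaic) effect. A solid brown frame runs around the edge of the second image, with the content slightly shrunk inside it.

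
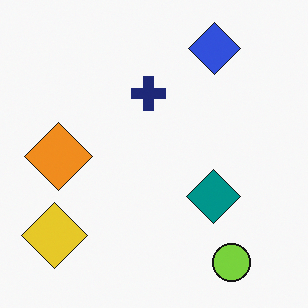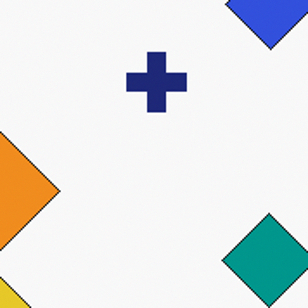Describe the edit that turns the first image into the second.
The transformation is: cropped tightly and scaled back up.

The visible shapes are larger and the field of view is narrower; shapes near the original edges may be partly or wholly outside the frame — a crop-and-rescale.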